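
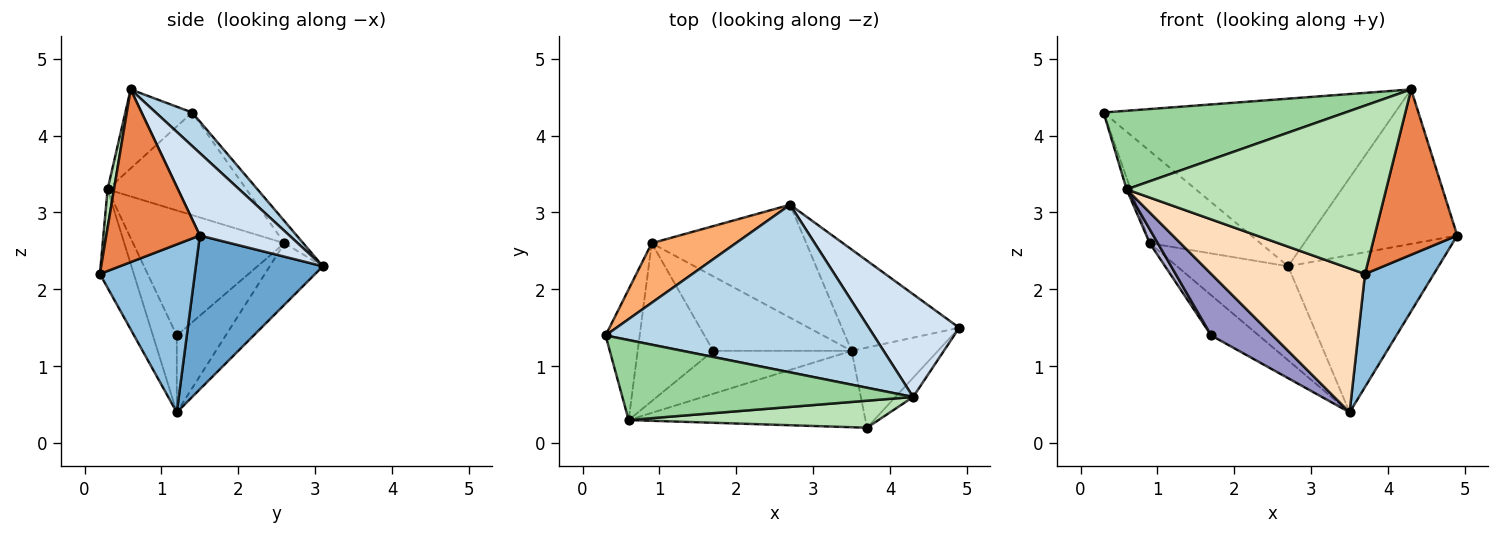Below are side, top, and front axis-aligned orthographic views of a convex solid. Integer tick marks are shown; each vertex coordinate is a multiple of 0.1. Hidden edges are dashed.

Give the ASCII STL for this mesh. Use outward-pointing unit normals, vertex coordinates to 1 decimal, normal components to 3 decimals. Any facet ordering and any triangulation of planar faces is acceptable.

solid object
 facet normal 0.579 0.685 -0.442
  outer loop
   vertex 3.5 1.2 0.4
   vertex 2.7 3.1 2.3
   vertex 4.9 1.5 2.7
  endloop
 endfacet
 facet normal 0.747 -0.542 -0.384
  outer loop
   vertex 3.7 0.2 2.2
   vertex 3.5 1.2 0.4
   vertex 4.9 1.5 2.7
  endloop
 endfacet
 facet normal 0.088 0.704 0.704
  outer loop
   vertex 4.3 0.6 4.6
   vertex 2.7 3.1 2.3
   vertex 0.3 1.4 4.3
  endloop
 endfacet
 facet normal 0.451 0.743 0.494
  outer loop
   vertex 4.3 0.6 4.6
   vertex 4.9 1.5 2.7
   vertex 2.7 3.1 2.3
  endloop
 endfacet
 facet normal 0.747 -0.660 -0.077
  outer loop
   vertex 4.3 0.6 4.6
   vertex 3.7 0.2 2.2
   vertex 4.9 1.5 2.7
  endloop
 endfacet
 facet normal -0.141 0.832 0.537
  outer loop
   vertex 0.9 2.6 2.6
   vertex 0.3 1.4 4.3
   vertex 2.7 3.1 2.3
  endloop
 endfacet
 facet normal -0.292 0.612 -0.735
  outer loop
   vertex 0.9 2.6 2.6
   vertex 2.7 3.1 2.3
   vertex 3.5 1.2 0.4
  endloop
 endfacet
 facet normal -0.191 -0.867 -0.460
  outer loop
   vertex 0.6 0.3 3.3
   vertex 3.5 1.2 0.4
   vertex 3.7 0.2 2.2
  endloop
 endfacet
 facet normal -0.949 0.028 -0.315
  outer loop
   vertex 0.6 0.3 3.3
   vertex 0.3 1.4 4.3
   vertex 0.9 2.6 2.6
  endloop
 endfacet
 facet normal -0.190 -0.688 0.700
  outer loop
   vertex 0.6 0.3 3.3
   vertex 4.3 0.6 4.6
   vertex 0.3 1.4 4.3
  endloop
 endfacet
 facet normal 0.024 -0.987 0.158
  outer loop
   vertex 0.6 0.3 3.3
   vertex 3.7 0.2 2.2
   vertex 4.3 0.6 4.6
  endloop
 endfacet
 facet normal -0.439 0.427 -0.791
  outer loop
   vertex 1.7 1.2 1.4
   vertex 0.9 2.6 2.6
   vertex 3.5 1.2 0.4
  endloop
 endfacet
 facet normal -0.303 -0.781 -0.546
  outer loop
   vertex 1.7 1.2 1.4
   vertex 3.5 1.2 0.4
   vertex 0.6 0.3 3.3
  endloop
 endfacet
 facet normal -0.855 -0.046 -0.517
  outer loop
   vertex 1.7 1.2 1.4
   vertex 0.6 0.3 3.3
   vertex 0.9 2.6 2.6
  endloop
 endfacet
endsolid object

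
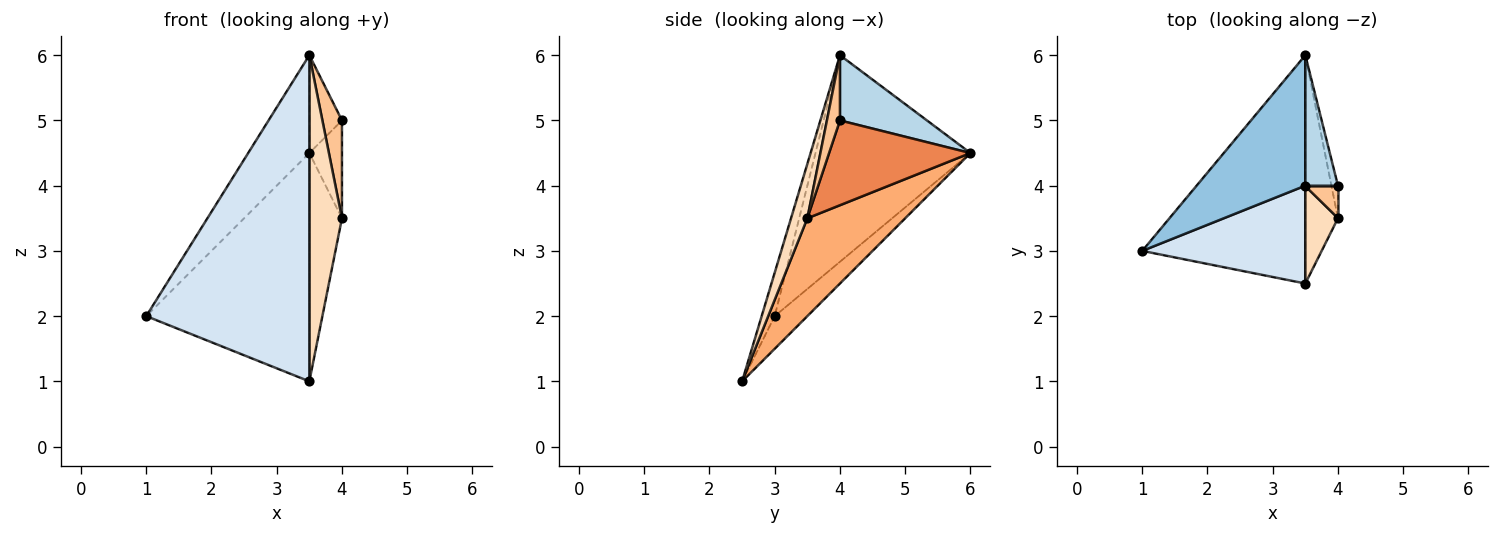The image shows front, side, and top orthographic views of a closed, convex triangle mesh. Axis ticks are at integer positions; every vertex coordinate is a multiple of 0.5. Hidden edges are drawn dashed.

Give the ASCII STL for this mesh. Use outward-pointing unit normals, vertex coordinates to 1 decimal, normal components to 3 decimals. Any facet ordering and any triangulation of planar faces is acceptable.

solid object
 facet normal -0.140 0.700 -0.700
  outer loop
   vertex 3.5 2.5 1.0
   vertex 1.0 3.0 2.0
   vertex 3.5 6.0 4.5
  endloop
 endfacet
 facet normal -0.835 0.330 0.440
  outer loop
   vertex 3.5 4.0 6.0
   vertex 3.5 6.0 4.5
   vertex 1.0 3.0 2.0
  endloop
 endfacet
 facet normal 0.848 0.318 0.424
  outer loop
   vertex 3.5 4.0 6.0
   vertex 4.0 4.0 5.0
   vertex 3.5 6.0 4.5
  endloop
 endfacet
 facet normal -0.076 -0.955 0.287
  outer loop
   vertex 3.5 4.0 6.0
   vertex 1.0 3.0 2.0
   vertex 3.5 2.5 1.0
  endloop
 endfacet
 facet normal 0.972 0.224 -0.075
  outer loop
   vertex 4.0 3.5 3.5
   vertex 3.5 6.0 4.5
   vertex 4.0 4.0 5.0
  endloop
 endfacet
 facet normal 0.905 0.302 -0.302
  outer loop
   vertex 4.0 3.5 3.5
   vertex 3.5 2.5 1.0
   vertex 3.5 6.0 4.5
  endloop
 endfacet
 facet normal 0.535 -0.802 0.267
  outer loop
   vertex 4.0 3.5 3.5
   vertex 4.0 4.0 5.0
   vertex 3.5 4.0 6.0
  endloop
 endfacet
 facet normal 0.432 -0.864 0.259
  outer loop
   vertex 4.0 3.5 3.5
   vertex 3.5 4.0 6.0
   vertex 3.5 2.5 1.0
  endloop
 endfacet
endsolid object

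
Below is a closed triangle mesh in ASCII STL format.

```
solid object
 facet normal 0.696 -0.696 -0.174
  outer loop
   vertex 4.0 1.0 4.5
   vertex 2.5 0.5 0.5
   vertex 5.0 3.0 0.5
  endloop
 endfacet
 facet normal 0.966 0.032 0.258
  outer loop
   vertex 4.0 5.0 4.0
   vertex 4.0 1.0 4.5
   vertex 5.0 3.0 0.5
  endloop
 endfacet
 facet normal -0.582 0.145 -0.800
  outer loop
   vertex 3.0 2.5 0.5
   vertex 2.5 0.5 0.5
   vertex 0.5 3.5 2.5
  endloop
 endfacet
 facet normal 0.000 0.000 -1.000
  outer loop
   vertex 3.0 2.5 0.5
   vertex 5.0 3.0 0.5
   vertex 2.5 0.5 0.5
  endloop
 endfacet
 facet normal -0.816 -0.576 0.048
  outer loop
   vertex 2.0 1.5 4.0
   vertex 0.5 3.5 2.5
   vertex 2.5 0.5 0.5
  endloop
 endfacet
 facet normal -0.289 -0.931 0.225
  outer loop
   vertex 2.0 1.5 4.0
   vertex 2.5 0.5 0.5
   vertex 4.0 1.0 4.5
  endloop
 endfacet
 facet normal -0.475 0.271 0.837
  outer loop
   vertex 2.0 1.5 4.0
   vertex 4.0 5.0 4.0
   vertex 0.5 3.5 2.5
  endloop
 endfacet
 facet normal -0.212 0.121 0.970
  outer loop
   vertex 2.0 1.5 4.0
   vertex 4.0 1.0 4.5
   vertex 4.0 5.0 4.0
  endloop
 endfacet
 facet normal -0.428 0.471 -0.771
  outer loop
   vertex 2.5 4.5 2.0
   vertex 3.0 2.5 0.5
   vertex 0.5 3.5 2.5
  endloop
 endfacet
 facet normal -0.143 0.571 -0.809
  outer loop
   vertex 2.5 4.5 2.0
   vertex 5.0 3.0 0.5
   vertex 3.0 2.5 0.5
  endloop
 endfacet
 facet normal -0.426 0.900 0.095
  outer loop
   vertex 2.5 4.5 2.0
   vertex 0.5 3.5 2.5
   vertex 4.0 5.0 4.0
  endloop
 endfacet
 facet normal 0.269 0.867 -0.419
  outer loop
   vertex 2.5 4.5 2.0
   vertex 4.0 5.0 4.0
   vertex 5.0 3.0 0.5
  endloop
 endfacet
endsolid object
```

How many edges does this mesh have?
18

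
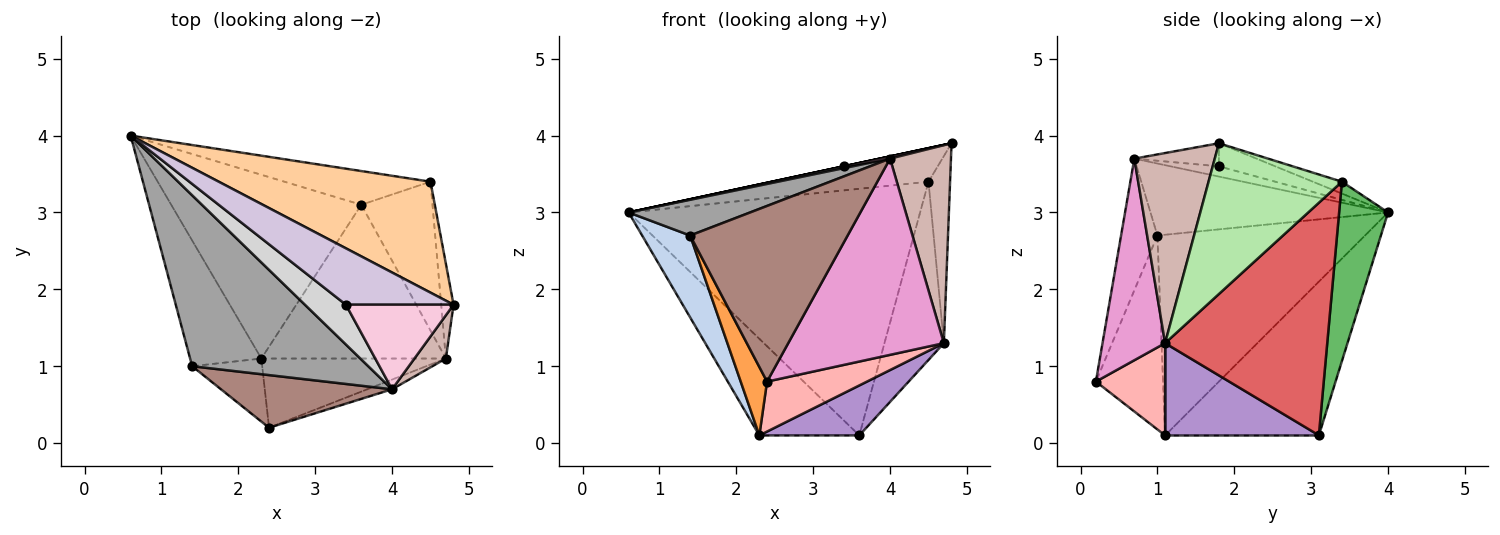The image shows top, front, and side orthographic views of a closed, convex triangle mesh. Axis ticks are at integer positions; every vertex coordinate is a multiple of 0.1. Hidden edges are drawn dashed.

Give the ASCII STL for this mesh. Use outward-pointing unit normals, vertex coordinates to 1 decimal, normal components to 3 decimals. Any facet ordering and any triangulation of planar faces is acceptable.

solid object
 facet normal -0.582 0.378 -0.720
  outer loop
   vertex 3.6 3.1 0.1
   vertex 2.3 1.1 0.1
   vertex 0.6 4.0 3.0
  endloop
 endfacet
 facet normal -0.921 -0.213 -0.327
  outer loop
   vertex 1.4 1.0 2.7
   vertex 0.6 4.0 3.0
   vertex 2.3 1.1 0.1
  endloop
 endfacet
 facet normal -0.882 -0.346 -0.319
  outer loop
   vertex 1.4 1.0 2.7
   vertex 2.3 1.1 0.1
   vertex 2.4 0.2 0.8
  endloop
 endfacet
 facet normal -0.054 0.289 0.956
  outer loop
   vertex 4.5 3.4 3.4
   vertex 0.6 4.0 3.0
   vertex 4.8 1.8 3.9
  endloop
 endfacet
 facet normal 0.164 0.977 -0.134
  outer loop
   vertex 4.5 3.4 3.4
   vertex 3.6 3.1 0.1
   vertex 0.6 4.0 3.0
  endloop
 endfacet
 facet normal 0.984 0.159 -0.081
  outer loop
   vertex 4.7 1.1 1.3
   vertex 4.5 3.4 3.4
   vertex 4.8 1.8 3.9
  endloop
 endfacet
 facet normal 0.902 0.331 -0.276
  outer loop
   vertex 4.7 1.1 1.3
   vertex 3.6 3.1 0.1
   vertex 4.5 3.4 3.4
  endloop
 endfacet
 facet normal 0.376 -0.543 -0.751
  outer loop
   vertex 4.7 1.1 1.3
   vertex 2.4 0.2 0.8
   vertex 2.3 1.1 0.1
  endloop
 endfacet
 facet normal 0.429 -0.279 -0.859
  outer loop
   vertex 4.7 1.1 1.3
   vertex 2.3 1.1 0.1
   vertex 3.6 3.1 0.1
  endloop
 endfacet
 facet normal -0.210 0.000 0.978
  outer loop
   vertex 3.4 1.8 3.6
   vertex 4.8 1.8 3.9
   vertex 0.6 4.0 3.0
  endloop
 endfacet
 facet normal -0.216 -0.935 0.280
  outer loop
   vertex 4.0 0.7 3.7
   vertex 1.4 1.0 2.7
   vertex 2.4 0.2 0.8
  endloop
 endfacet
 facet normal 0.790 -0.599 0.131
  outer loop
   vertex 4.0 0.7 3.7
   vertex 4.7 1.1 1.3
   vertex 4.8 1.8 3.9
  endloop
 endfacet
 facet normal 0.373 -0.927 -0.046
  outer loop
   vertex 4.0 0.7 3.7
   vertex 2.4 0.2 0.8
   vertex 4.7 1.1 1.3
  endloop
 endfacet
 facet normal -0.209 -0.025 0.977
  outer loop
   vertex 4.0 0.7 3.7
   vertex 4.8 1.8 3.9
   vertex 3.4 1.8 3.6
  endloop
 endfacet
 facet normal -0.371 -0.190 0.909
  outer loop
   vertex 4.0 0.7 3.7
   vertex 0.6 4.0 3.0
   vertex 1.4 1.0 2.7
  endloop
 endfacet
 facet normal -0.242 -0.044 0.969
  outer loop
   vertex 4.0 0.7 3.7
   vertex 3.4 1.8 3.6
   vertex 0.6 4.0 3.0
  endloop
 endfacet
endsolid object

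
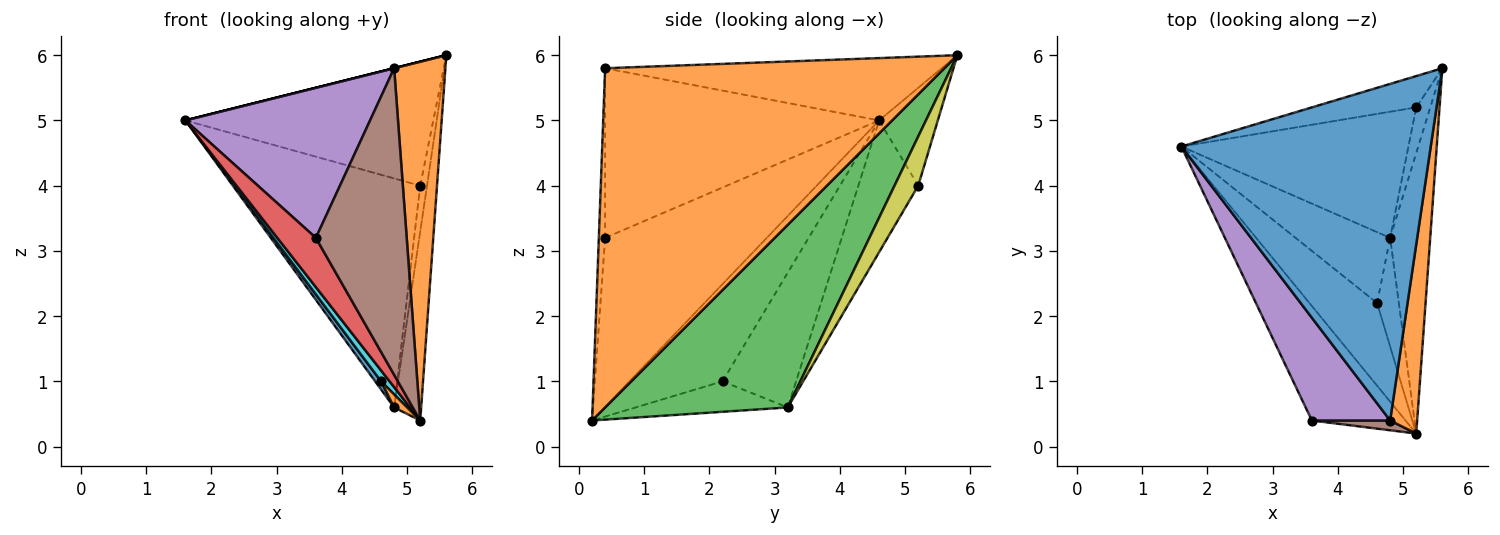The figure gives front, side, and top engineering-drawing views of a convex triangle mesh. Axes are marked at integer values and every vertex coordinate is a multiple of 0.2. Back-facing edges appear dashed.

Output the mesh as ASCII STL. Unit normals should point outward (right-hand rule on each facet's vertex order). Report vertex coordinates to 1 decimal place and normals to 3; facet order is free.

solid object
 facet normal -0.243 0.000 0.970
  outer loop
   vertex 4.8 0.4 5.8
   vertex 5.6 5.8 6.0
   vertex 1.6 4.6 5.0
  endloop
 endfacet
 facet normal 0.986 -0.149 0.079
  outer loop
   vertex 4.8 0.4 5.8
   vertex 5.2 0.2 0.4
   vertex 5.6 5.8 6.0
  endloop
 endfacet
 facet normal 0.967 0.143 -0.212
  outer loop
   vertex 4.8 3.2 0.6
   vertex 5.6 5.8 6.0
   vertex 5.2 0.2 0.4
  endloop
 endfacet
 facet normal -0.856 -0.204 -0.475
  outer loop
   vertex 3.6 0.4 3.2
   vertex 1.6 4.6 5.0
   vertex 5.2 0.2 0.4
  endloop
 endfacet
 facet normal -0.774 -0.522 0.357
  outer loop
   vertex 3.6 0.4 3.2
   vertex 4.8 0.4 5.8
   vertex 1.6 4.6 5.0
  endloop
 endfacet
 facet normal -0.069 -0.997 0.032
  outer loop
   vertex 3.6 0.4 3.2
   vertex 5.2 0.2 0.4
   vertex 4.8 0.4 5.8
  endloop
 endfacet
 facet normal -0.224 0.945 -0.239
  outer loop
   vertex 5.2 5.2 4.0
   vertex 1.6 4.6 5.0
   vertex 5.6 5.8 6.0
  endloop
 endfacet
 facet normal -0.270 0.844 -0.464
  outer loop
   vertex 5.2 5.2 4.0
   vertex 4.8 3.2 0.6
   vertex 1.6 4.6 5.0
  endloop
 endfacet
 facet normal 0.927 0.265 -0.265
  outer loop
   vertex 5.2 5.2 4.0
   vertex 5.6 5.8 6.0
   vertex 4.8 3.2 0.6
  endloop
 endfacet
 facet normal -0.819 -0.075 -0.569
  outer loop
   vertex 4.6 2.2 1.0
   vertex 5.2 0.2 0.4
   vertex 1.6 4.6 5.0
  endloop
 endfacet
 facet normal -0.817 -0.066 -0.573
  outer loop
   vertex 4.6 2.2 1.0
   vertex 1.6 4.6 5.0
   vertex 4.8 3.2 0.6
  endloop
 endfacet
 facet normal -0.812 -0.070 -0.580
  outer loop
   vertex 4.6 2.2 1.0
   vertex 4.8 3.2 0.6
   vertex 5.2 0.2 0.4
  endloop
 endfacet
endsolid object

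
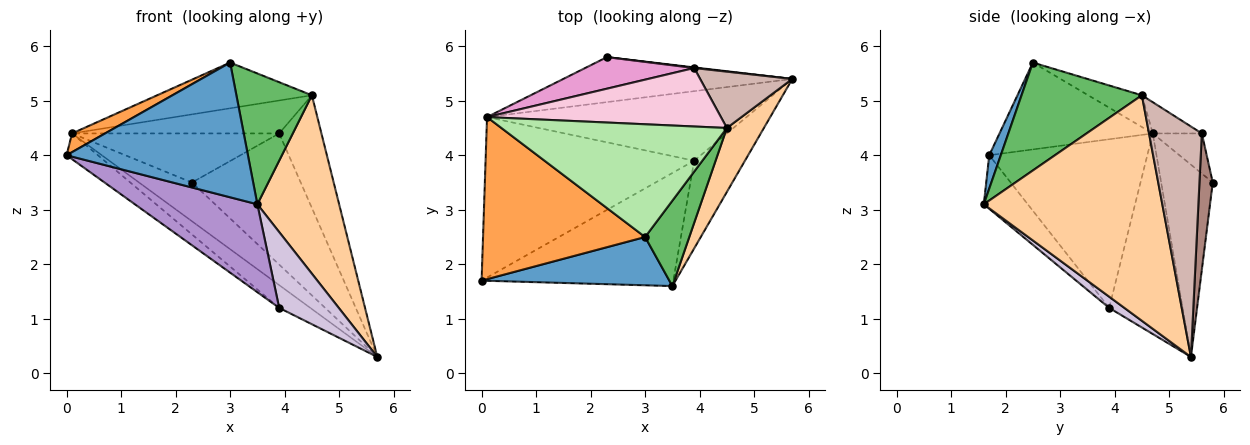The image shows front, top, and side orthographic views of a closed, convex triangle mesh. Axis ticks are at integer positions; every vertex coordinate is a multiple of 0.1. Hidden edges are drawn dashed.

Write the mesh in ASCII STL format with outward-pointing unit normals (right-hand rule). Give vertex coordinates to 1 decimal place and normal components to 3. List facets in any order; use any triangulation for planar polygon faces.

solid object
 facet normal 0.060 -0.940 0.337
  outer loop
   vertex 3.5 1.6 3.1
   vertex 3.0 2.5 5.7
   vertex 0.0 1.7 4.0
  endloop
 endfacet
 facet normal -0.537 0.551 -0.639
  outer loop
   vertex 0.1 4.7 4.4
   vertex 2.3 5.8 3.5
   vertex 5.7 5.4 0.3
  endloop
 endfacet
 facet normal -0.470 -0.101 0.877
  outer loop
   vertex 0.1 4.7 4.4
   vertex 0.0 1.7 4.0
   vertex 3.0 2.5 5.7
  endloop
 endfacet
 facet normal 0.899 -0.412 0.148
  outer loop
   vertex 4.5 4.5 5.1
   vertex 3.5 1.6 3.1
   vertex 5.7 5.4 0.3
  endloop
 endfacet
 facet normal 0.800 -0.502 0.328
  outer loop
   vertex 4.5 4.5 5.1
   vertex 3.0 2.5 5.7
   vertex 3.5 1.6 3.1
  endloop
 endfacet
 facet normal -0.129 0.373 0.919
  outer loop
   vertex 4.5 4.5 5.1
   vertex 0.1 4.7 4.4
   vertex 3.0 2.5 5.7
  endloop
 endfacet
 facet normal -0.624 0.124 -0.772
  outer loop
   vertex 3.9 3.9 1.2
   vertex 0.0 1.7 4.0
   vertex 0.1 4.7 4.4
  endloop
 endfacet
 facet normal -0.592 0.251 -0.766
  outer loop
   vertex 3.9 3.9 1.2
   vertex 0.1 4.7 4.4
   vertex 5.7 5.4 0.3
  endloop
 endfacet
 facet normal -0.215 -0.599 -0.771
  outer loop
   vertex 3.9 3.9 1.2
   vertex 3.5 1.6 3.1
   vertex 0.0 1.7 4.0
  endloop
 endfacet
 facet normal 0.164 -0.645 -0.746
  outer loop
   vertex 3.9 3.9 1.2
   vertex 5.7 5.4 0.3
   vertex 3.5 1.6 3.1
  endloop
 endfacet
 facet normal 0.121 0.993 0.005
  outer loop
   vertex 3.9 5.6 4.4
   vertex 5.7 5.4 0.3
   vertex 2.3 5.8 3.5
  endloop
 endfacet
 facet normal 0.745 0.596 0.298
  outer loop
   vertex 3.9 5.6 4.4
   vertex 4.5 4.5 5.1
   vertex 5.7 5.4 0.3
  endloop
 endfacet
 facet normal -0.195 0.825 0.531
  outer loop
   vertex 3.9 5.6 4.4
   vertex 2.3 5.8 3.5
   vertex 0.1 4.7 4.4
  endloop
 endfacet
 facet normal -0.116 0.488 0.865
  outer loop
   vertex 3.9 5.6 4.4
   vertex 0.1 4.7 4.4
   vertex 4.5 4.5 5.1
  endloop
 endfacet
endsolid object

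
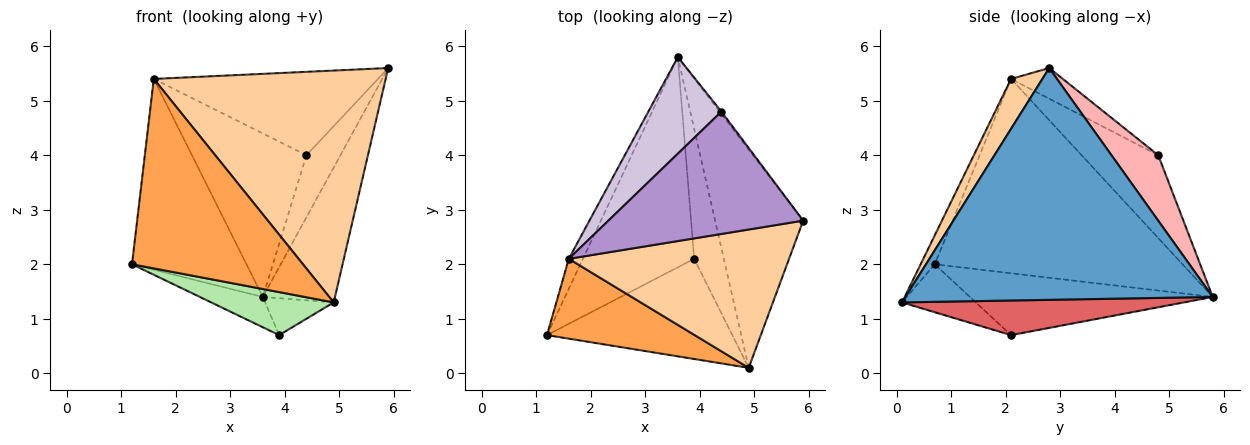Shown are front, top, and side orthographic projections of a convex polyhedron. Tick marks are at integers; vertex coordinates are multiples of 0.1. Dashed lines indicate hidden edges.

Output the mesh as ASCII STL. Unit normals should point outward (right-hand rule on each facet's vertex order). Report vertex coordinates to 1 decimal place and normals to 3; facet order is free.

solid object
 facet normal 0.913 0.214 -0.347
  outer loop
   vertex 4.9 0.1 1.3
   vertex 3.6 5.8 1.4
   vertex 5.9 2.8 5.6
  endloop
 endfacet
 facet normal -0.906 0.419 -0.066
  outer loop
   vertex 1.6 2.1 5.4
   vertex 3.6 5.8 1.4
   vertex 1.2 0.7 2.0
  endloop
 endfacet
 facet normal -0.076 -0.919 0.387
  outer loop
   vertex 1.6 2.1 5.4
   vertex 1.2 0.7 2.0
   vertex 4.9 0.1 1.3
  endloop
 endfacet
 facet normal 0.115 -0.853 0.509
  outer loop
   vertex 1.6 2.1 5.4
   vertex 4.9 0.1 1.3
   vertex 5.9 2.8 5.6
  endloop
 endfacet
 facet normal -0.482 0.125 -0.867
  outer loop
   vertex 3.9 2.1 0.7
   vertex 1.2 0.7 2.0
   vertex 3.6 5.8 1.4
  endloop
 endfacet
 facet normal -0.231 -0.384 -0.894
  outer loop
   vertex 3.9 2.1 0.7
   vertex 4.9 0.1 1.3
   vertex 1.2 0.7 2.0
  endloop
 endfacet
 facet normal 0.747 0.182 -0.640
  outer loop
   vertex 3.9 2.1 0.7
   vertex 3.6 5.8 1.4
   vertex 4.9 0.1 1.3
  endloop
 endfacet
 facet normal 0.808 0.588 -0.022
  outer loop
   vertex 4.4 4.8 4.0
   vertex 5.9 2.8 5.6
   vertex 3.6 5.8 1.4
  endloop
 endfacet
 facet normal -0.129 0.559 0.819
  outer loop
   vertex 4.4 4.8 4.0
   vertex 1.6 2.1 5.4
   vertex 5.9 2.8 5.6
  endloop
 endfacet
 facet normal -0.499 0.746 0.441
  outer loop
   vertex 4.4 4.8 4.0
   vertex 3.6 5.8 1.4
   vertex 1.6 2.1 5.4
  endloop
 endfacet
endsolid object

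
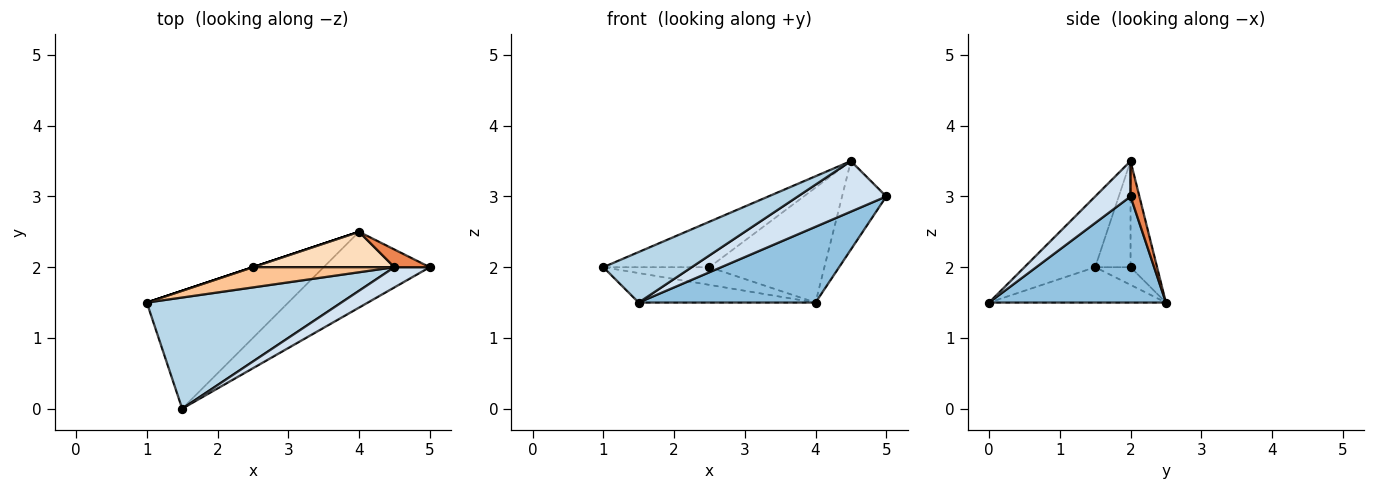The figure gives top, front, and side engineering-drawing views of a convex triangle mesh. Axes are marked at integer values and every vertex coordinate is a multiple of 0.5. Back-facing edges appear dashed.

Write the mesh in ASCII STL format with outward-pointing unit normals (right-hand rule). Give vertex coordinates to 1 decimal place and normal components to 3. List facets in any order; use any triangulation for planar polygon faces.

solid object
 facet normal -0.236 0.236 -0.943
  outer loop
   vertex 4.0 2.5 1.5
   vertex 1.5 0.0 1.5
   vertex 1.0 1.5 2.0
  endloop
 endfacet
 facet normal 0.577 -0.577 -0.577
  outer loop
   vertex 4.0 2.5 1.5
   vertex 5.0 2.0 3.0
   vertex 1.5 0.0 1.5
  endloop
 endfacet
 facet normal -0.314 -0.393 0.864
  outer loop
   vertex 4.5 2.0 3.5
   vertex 1.0 1.5 2.0
   vertex 1.5 0.0 1.5
  endloop
 endfacet
 facet normal 0.348 -0.870 0.348
  outer loop
   vertex 4.5 2.0 3.5
   vertex 1.5 0.0 1.5
   vertex 5.0 2.0 3.0
  endloop
 endfacet
 facet normal 0.192 0.962 0.192
  outer loop
   vertex 4.5 2.0 3.5
   vertex 5.0 2.0 3.0
   vertex 4.0 2.5 1.5
  endloop
 endfacet
 facet normal -0.316 0.949 0.000
  outer loop
   vertex 2.5 2.0 2.0
   vertex 4.0 2.5 1.5
   vertex 1.0 1.5 2.0
  endloop
 endfacet
 facet normal -0.291 0.874 0.389
  outer loop
   vertex 2.5 2.0 2.0
   vertex 1.0 1.5 2.0
   vertex 4.5 2.0 3.5
  endloop
 endfacet
 facet normal -0.215 0.933 0.287
  outer loop
   vertex 2.5 2.0 2.0
   vertex 4.5 2.0 3.5
   vertex 4.0 2.5 1.5
  endloop
 endfacet
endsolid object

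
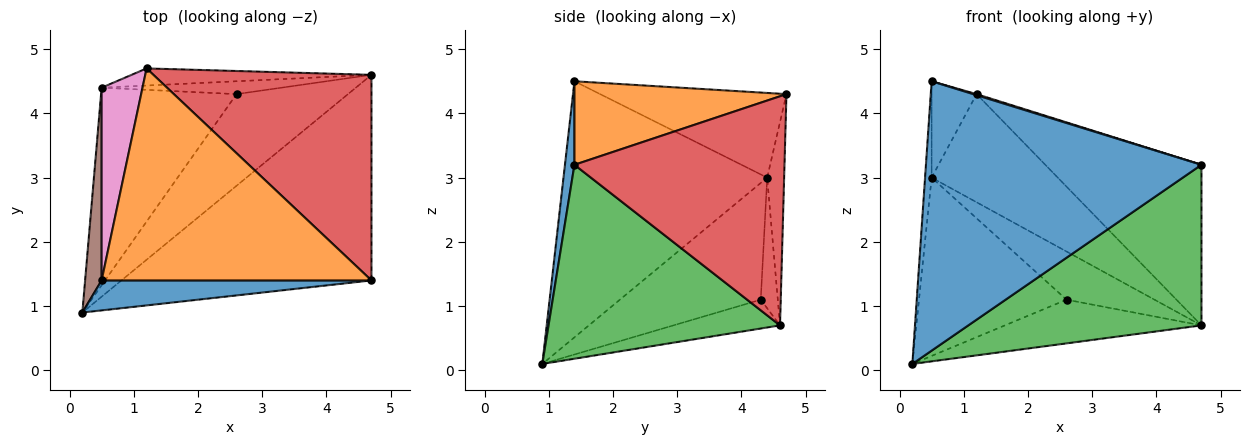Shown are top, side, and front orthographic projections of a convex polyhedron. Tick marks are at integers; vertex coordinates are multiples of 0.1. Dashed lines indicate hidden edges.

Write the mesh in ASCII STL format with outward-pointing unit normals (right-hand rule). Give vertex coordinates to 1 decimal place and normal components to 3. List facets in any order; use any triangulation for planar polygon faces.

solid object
 facet normal 0.034 -0.993 0.111
  outer loop
   vertex 0.5 1.4 4.5
   vertex 0.2 0.9 0.1
   vertex 4.7 1.4 3.2
  endloop
 endfacet
 facet normal 0.296 -0.005 0.955
  outer loop
   vertex 0.5 1.4 4.5
   vertex 4.7 1.4 3.2
   vertex 1.2 4.7 4.3
  endloop
 endfacet
 facet normal 0.522 -0.525 -0.672
  outer loop
   vertex 4.7 4.6 0.7
   vertex 4.7 1.4 3.2
   vertex 0.2 0.9 0.1
  endloop
 endfacet
 facet normal 0.638 0.474 0.607
  outer loop
   vertex 4.7 4.6 0.7
   vertex 1.2 4.7 4.3
   vertex 4.7 1.4 3.2
  endloop
 endfacet
 facet normal -0.132 0.979 -0.155
  outer loop
   vertex 0.5 4.4 3.0
   vertex 1.2 4.7 4.3
   vertex 4.7 4.6 0.7
  endloop
 endfacet
 facet normal -0.997 0.032 0.064
  outer loop
   vertex 0.5 4.4 3.0
   vertex 0.2 0.9 0.1
   vertex 0.5 1.4 4.5
  endloop
 endfacet
 facet normal -0.880 0.212 0.425
  outer loop
   vertex 0.5 4.4 3.0
   vertex 0.5 1.4 4.5
   vertex 1.2 4.7 4.3
  endloop
 endfacet
 facet normal -0.227 0.419 -0.879
  outer loop
   vertex 2.6 4.3 1.1
   vertex 4.7 4.6 0.7
   vertex 0.2 0.9 0.1
  endloop
 endfacet
 facet normal -0.539 0.564 -0.625
  outer loop
   vertex 2.6 4.3 1.1
   vertex 0.2 0.9 0.1
   vertex 0.5 4.4 3.0
  endloop
 endfacet
 facet normal -0.184 0.950 -0.253
  outer loop
   vertex 2.6 4.3 1.1
   vertex 0.5 4.4 3.0
   vertex 4.7 4.6 0.7
  endloop
 endfacet
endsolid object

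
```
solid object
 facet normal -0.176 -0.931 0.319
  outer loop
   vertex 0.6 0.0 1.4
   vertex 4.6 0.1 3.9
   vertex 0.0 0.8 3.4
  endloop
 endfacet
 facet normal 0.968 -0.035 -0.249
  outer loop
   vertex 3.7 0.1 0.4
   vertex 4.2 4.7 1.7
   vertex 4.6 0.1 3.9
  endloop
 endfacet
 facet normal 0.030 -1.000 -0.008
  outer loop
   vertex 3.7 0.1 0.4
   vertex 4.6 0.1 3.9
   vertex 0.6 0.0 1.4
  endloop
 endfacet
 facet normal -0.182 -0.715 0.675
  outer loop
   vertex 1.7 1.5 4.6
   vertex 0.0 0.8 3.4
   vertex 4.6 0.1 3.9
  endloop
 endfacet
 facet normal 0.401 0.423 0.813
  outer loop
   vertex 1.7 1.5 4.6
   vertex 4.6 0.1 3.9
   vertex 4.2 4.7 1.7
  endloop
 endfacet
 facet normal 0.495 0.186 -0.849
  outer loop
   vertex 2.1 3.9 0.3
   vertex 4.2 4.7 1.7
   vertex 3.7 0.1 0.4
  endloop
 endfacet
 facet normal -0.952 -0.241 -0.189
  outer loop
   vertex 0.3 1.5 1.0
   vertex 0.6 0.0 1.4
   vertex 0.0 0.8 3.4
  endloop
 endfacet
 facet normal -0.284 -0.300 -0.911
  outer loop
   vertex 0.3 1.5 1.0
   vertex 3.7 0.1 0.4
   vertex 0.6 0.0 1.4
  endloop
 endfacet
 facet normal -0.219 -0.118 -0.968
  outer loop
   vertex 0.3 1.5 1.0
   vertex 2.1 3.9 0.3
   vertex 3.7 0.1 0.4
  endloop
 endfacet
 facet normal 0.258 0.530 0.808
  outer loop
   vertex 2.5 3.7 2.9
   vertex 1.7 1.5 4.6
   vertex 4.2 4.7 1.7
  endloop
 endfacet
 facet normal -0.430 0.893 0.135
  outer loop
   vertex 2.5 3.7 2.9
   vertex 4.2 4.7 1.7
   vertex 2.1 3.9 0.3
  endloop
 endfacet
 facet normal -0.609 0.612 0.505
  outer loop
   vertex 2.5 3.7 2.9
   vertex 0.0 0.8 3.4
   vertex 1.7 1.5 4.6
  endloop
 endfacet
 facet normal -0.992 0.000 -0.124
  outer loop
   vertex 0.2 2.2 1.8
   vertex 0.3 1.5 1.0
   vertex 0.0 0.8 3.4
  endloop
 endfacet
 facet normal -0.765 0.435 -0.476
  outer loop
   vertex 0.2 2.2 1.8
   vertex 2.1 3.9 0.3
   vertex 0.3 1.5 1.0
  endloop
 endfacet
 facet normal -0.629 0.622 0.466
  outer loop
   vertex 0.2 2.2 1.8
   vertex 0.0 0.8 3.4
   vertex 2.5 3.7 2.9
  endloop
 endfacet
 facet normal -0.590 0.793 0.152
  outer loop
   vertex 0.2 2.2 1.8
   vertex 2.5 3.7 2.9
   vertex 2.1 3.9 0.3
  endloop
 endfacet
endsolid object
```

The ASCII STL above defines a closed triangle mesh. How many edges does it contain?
24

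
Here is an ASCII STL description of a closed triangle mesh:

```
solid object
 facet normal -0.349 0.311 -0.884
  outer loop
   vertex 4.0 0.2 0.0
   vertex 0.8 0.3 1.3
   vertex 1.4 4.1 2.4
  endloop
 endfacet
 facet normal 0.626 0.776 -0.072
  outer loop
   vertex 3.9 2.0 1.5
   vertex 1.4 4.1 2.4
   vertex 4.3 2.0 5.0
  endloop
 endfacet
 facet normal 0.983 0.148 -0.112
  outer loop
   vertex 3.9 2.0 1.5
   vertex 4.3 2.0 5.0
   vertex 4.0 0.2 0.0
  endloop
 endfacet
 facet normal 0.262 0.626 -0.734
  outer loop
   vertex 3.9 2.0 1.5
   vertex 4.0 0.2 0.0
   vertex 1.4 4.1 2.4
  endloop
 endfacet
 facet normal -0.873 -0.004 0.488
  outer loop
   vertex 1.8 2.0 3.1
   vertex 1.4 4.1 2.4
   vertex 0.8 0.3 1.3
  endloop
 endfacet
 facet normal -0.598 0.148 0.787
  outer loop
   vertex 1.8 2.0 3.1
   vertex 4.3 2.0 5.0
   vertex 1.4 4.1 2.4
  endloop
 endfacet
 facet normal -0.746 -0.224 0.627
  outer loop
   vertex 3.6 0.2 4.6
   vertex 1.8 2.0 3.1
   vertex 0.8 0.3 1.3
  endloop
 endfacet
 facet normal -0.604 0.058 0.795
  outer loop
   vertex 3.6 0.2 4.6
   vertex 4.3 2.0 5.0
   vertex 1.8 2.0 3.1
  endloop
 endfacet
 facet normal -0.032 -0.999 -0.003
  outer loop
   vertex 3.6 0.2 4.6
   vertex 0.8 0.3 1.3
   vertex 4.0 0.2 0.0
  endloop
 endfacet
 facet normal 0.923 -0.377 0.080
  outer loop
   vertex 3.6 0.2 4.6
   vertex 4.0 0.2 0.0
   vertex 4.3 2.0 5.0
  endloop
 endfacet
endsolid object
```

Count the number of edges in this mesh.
15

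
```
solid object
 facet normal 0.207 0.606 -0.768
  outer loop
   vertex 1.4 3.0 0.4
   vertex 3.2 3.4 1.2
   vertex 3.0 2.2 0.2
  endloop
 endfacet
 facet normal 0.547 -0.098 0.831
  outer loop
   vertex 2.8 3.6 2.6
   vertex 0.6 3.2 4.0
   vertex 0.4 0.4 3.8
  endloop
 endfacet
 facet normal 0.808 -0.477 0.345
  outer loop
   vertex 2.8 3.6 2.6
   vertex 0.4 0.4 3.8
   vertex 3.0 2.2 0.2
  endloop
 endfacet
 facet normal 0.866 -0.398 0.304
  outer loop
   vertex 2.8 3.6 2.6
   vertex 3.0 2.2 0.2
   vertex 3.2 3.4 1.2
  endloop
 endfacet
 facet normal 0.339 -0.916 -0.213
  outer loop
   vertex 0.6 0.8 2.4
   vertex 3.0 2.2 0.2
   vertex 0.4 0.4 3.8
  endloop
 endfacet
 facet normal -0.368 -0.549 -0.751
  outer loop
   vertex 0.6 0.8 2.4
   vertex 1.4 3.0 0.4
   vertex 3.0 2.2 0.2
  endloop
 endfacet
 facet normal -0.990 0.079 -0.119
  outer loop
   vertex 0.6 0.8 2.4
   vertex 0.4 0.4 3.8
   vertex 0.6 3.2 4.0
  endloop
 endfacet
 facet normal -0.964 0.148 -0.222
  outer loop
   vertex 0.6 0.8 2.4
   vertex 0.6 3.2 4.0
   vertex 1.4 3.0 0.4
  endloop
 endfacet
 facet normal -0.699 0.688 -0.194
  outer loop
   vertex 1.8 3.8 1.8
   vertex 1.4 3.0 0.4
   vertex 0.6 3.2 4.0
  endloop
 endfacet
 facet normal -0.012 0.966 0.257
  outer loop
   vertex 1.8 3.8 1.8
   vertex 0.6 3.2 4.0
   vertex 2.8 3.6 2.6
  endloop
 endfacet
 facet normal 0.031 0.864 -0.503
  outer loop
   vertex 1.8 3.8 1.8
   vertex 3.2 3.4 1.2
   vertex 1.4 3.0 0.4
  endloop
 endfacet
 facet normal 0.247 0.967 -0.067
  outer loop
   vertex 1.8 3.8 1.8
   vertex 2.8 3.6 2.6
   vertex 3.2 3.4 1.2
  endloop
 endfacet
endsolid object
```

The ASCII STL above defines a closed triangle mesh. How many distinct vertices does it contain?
8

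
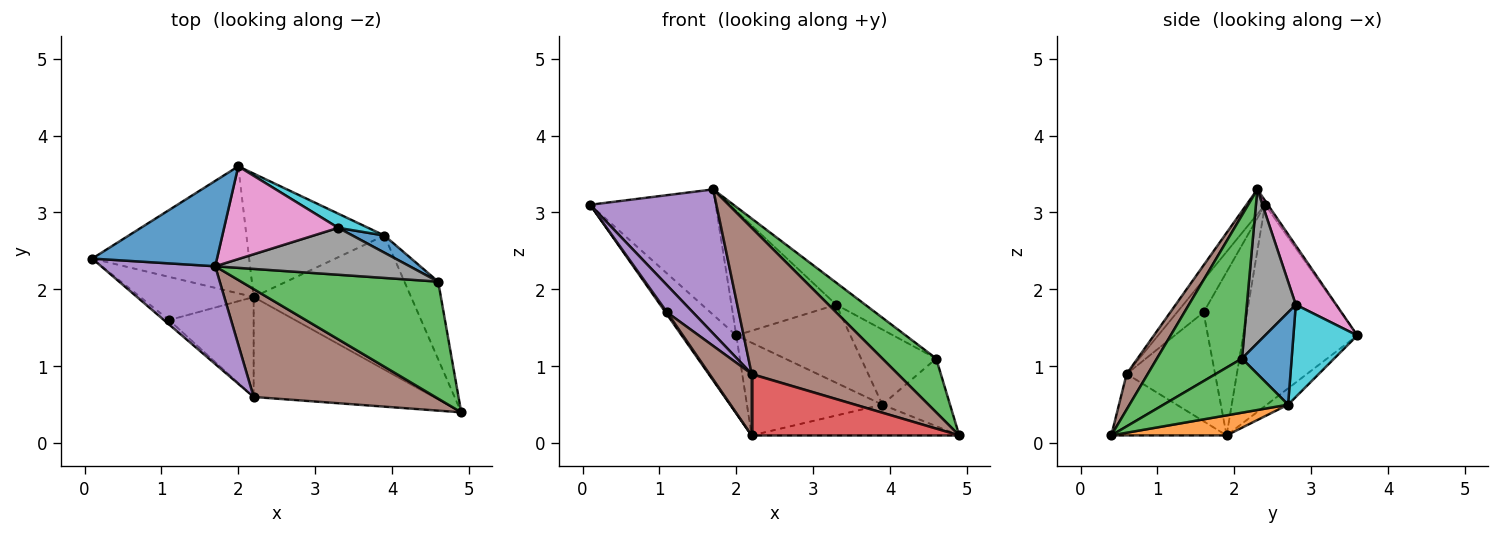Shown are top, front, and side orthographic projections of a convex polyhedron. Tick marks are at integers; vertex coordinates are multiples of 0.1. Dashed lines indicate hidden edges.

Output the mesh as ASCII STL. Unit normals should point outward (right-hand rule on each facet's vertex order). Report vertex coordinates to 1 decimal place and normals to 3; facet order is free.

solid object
 facet normal -0.019 0.827 0.563
  outer loop
   vertex 1.7 2.3 3.3
   vertex 2.0 3.6 1.4
   vertex 0.1 2.4 3.1
  endloop
 endfacet
 facet normal -0.738 0.353 -0.575
  outer loop
   vertex 2.2 1.9 0.1
   vertex 0.1 2.4 3.1
   vertex 2.0 3.6 1.4
  endloop
 endfacet
 facet normal 0.551 -0.349 0.758
  outer loop
   vertex 4.6 2.1 1.1
   vertex 1.7 2.3 3.3
   vertex 4.9 0.4 0.1
  endloop
 endfacet
 facet normal -0.280 -0.503 -0.818
  outer loop
   vertex 2.2 0.6 0.9
   vertex 2.2 1.9 0.1
   vertex 4.9 0.4 0.1
  endloop
 endfacet
 facet normal -0.121 -0.822 0.557
  outer loop
   vertex 2.2 0.6 0.9
   vertex 1.7 2.3 3.3
   vertex 0.1 2.4 3.1
  endloop
 endfacet
 facet normal 0.116 -0.799 0.590
  outer loop
   vertex 2.2 0.6 0.9
   vertex 4.9 0.4 0.1
   vertex 1.7 2.3 3.3
  endloop
 endfacet
 facet normal 0.296 0.766 0.571
  outer loop
   vertex 3.3 2.8 1.8
   vertex 2.0 3.6 1.4
   vertex 1.7 2.3 3.3
  endloop
 endfacet
 facet normal 0.582 0.345 0.736
  outer loop
   vertex 3.3 2.8 1.8
   vertex 1.7 2.3 3.3
   vertex 4.6 2.1 1.1
  endloop
 endfacet
 facet normal -0.094 0.598 -0.796
  outer loop
   vertex 3.9 2.7 0.5
   vertex 2.2 1.9 0.1
   vertex 2.0 3.6 1.4
  endloop
 endfacet
 facet normal 0.482 0.862 0.156
  outer loop
   vertex 3.9 2.7 0.5
   vertex 2.0 3.6 1.4
   vertex 3.3 2.8 1.8
  endloop
 endfacet
 facet normal 0.542 0.819 0.187
  outer loop
   vertex 3.9 2.7 0.5
   vertex 3.3 2.8 1.8
   vertex 4.6 2.1 1.1
  endloop
 endfacet
 facet normal 0.123 0.222 -0.967
  outer loop
   vertex 3.9 2.7 0.5
   vertex 4.9 0.4 0.1
   vertex 2.2 1.9 0.1
  endloop
 endfacet
 facet normal 0.771 0.419 -0.480
  outer loop
   vertex 3.9 2.7 0.5
   vertex 4.6 2.1 1.1
   vertex 4.9 0.4 0.1
  endloop
 endfacet
 facet normal -0.821 -0.029 -0.570
  outer loop
   vertex 1.1 1.6 1.7
   vertex 0.1 2.4 3.1
   vertex 2.2 1.9 0.1
  endloop
 endfacet
 facet normal -0.712 -0.693 -0.112
  outer loop
   vertex 1.1 1.6 1.7
   vertex 2.2 0.6 0.9
   vertex 0.1 2.4 3.1
  endloop
 endfacet
 facet normal -0.739 -0.353 -0.574
  outer loop
   vertex 1.1 1.6 1.7
   vertex 2.2 1.9 0.1
   vertex 2.2 0.6 0.9
  endloop
 endfacet
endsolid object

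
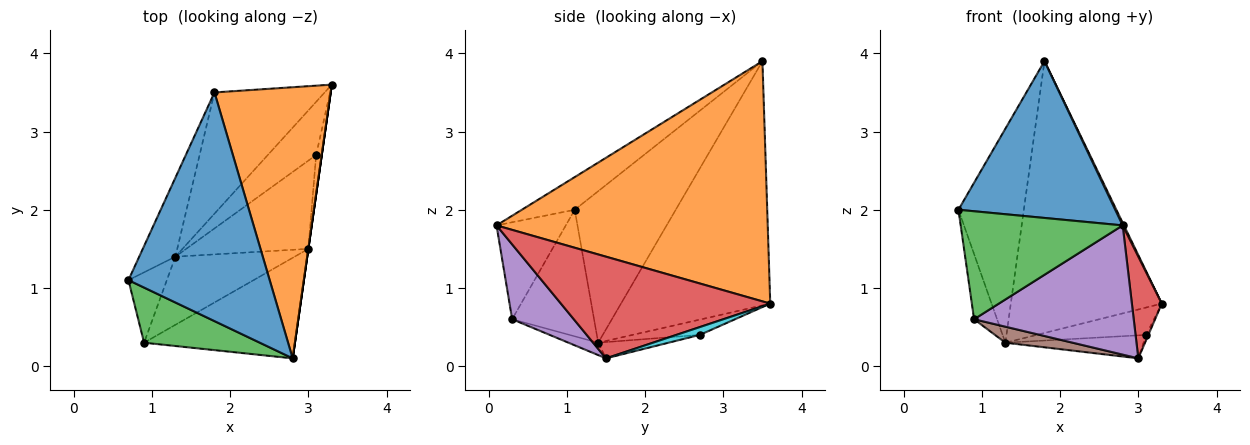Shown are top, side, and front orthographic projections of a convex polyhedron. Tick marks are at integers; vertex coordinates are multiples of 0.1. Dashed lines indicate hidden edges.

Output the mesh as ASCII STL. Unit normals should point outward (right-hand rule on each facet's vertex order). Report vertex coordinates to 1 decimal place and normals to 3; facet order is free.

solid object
 facet normal -0.187 -0.555 0.810
  outer loop
   vertex 1.8 3.5 3.9
   vertex 0.7 1.1 2.0
   vertex 2.8 0.1 1.8
  endloop
 endfacet
 facet normal 0.900 -0.004 0.435
  outer loop
   vertex 1.8 3.5 3.9
   vertex 2.8 0.1 1.8
   vertex 3.3 3.6 0.8
  endloop
 endfacet
 facet normal -0.356 -0.832 0.425
  outer loop
   vertex 0.9 0.3 0.6
   vertex 2.8 0.1 1.8
   vertex 0.7 1.1 2.0
  endloop
 endfacet
 facet normal 0.990 -0.141 0.000
  outer loop
   vertex 3.0 1.5 0.1
   vertex 3.3 3.6 0.8
   vertex 2.8 0.1 1.8
  endloop
 endfacet
 facet normal 0.292 -0.755 -0.587
  outer loop
   vertex 3.0 1.5 0.1
   vertex 2.8 0.1 1.8
   vertex 0.9 0.3 0.6
  endloop
 endfacet
 facet normal -0.101 -0.228 -0.969
  outer loop
   vertex 1.3 1.4 0.3
   vertex 3.0 1.5 0.1
   vertex 0.9 0.3 0.6
  endloop
 endfacet
 facet normal -0.924 0.260 -0.280
  outer loop
   vertex 1.3 1.4 0.3
   vertex 0.9 0.3 0.6
   vertex 0.7 1.1 2.0
  endloop
 endfacet
 facet normal -0.823 0.533 -0.196
  outer loop
   vertex 1.3 1.4 0.3
   vertex 0.7 1.1 2.0
   vertex 1.8 3.5 3.9
  endloop
 endfacet
 facet normal -0.670 0.678 -0.302
  outer loop
   vertex 1.3 1.4 0.3
   vertex 1.8 3.5 3.9
   vertex 3.3 3.6 0.8
  endloop
 endfacet
 facet normal 0.811 0.077 -0.580
  outer loop
   vertex 3.1 2.7 0.4
   vertex 3.3 3.6 0.8
   vertex 3.0 1.5 0.1
  endloop
 endfacet
 facet normal -0.271 0.441 -0.856
  outer loop
   vertex 3.1 2.7 0.4
   vertex 1.3 1.4 0.3
   vertex 3.3 3.6 0.8
  endloop
 endfacet
 facet normal -0.128 0.251 -0.960
  outer loop
   vertex 3.1 2.7 0.4
   vertex 3.0 1.5 0.1
   vertex 1.3 1.4 0.3
  endloop
 endfacet
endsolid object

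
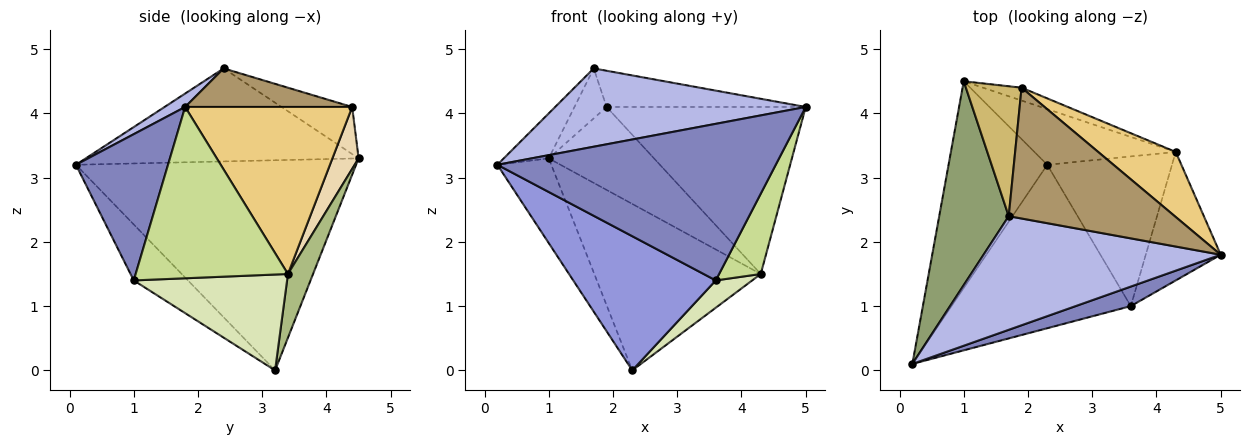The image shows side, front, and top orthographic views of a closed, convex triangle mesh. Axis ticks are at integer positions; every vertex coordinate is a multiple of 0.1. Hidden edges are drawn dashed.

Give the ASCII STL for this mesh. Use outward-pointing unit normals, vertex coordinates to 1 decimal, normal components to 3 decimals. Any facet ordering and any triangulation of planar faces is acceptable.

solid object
 facet normal -0.892 0.172 -0.419
  outer loop
   vertex 2.3 3.2 0.0
   vertex 0.2 0.1 3.2
   vertex 1.0 4.5 3.3
  endloop
 endfacet
 facet normal 0.312 -0.943 0.118
  outer loop
   vertex 3.6 1.0 1.4
   vertex 5.0 1.8 4.1
   vertex 0.2 0.1 3.2
  endloop
 endfacet
 facet normal -0.235 -0.617 -0.751
  outer loop
   vertex 3.6 1.0 1.4
   vertex 0.2 0.1 3.2
   vertex 2.3 3.2 0.0
  endloop
 endfacet
 facet normal 0.047 -0.567 0.823
  outer loop
   vertex 1.7 2.4 4.7
   vertex 0.2 0.1 3.2
   vertex 5.0 1.8 4.1
  endloop
 endfacet
 facet normal -0.794 0.131 0.593
  outer loop
   vertex 1.7 2.4 4.7
   vertex 1.0 4.5 3.3
   vertex 0.2 0.1 3.2
  endloop
 endfacet
 facet normal 0.142 0.939 -0.314
  outer loop
   vertex 4.3 3.4 1.5
   vertex 2.3 3.2 0.0
   vertex 1.0 4.5 3.3
  endloop
 endfacet
 facet normal 0.889 -0.243 -0.389
  outer loop
   vertex 4.3 3.4 1.5
   vertex 5.0 1.8 4.1
   vertex 3.6 1.0 1.4
  endloop
 endfacet
 facet normal 0.603 -0.143 -0.785
  outer loop
   vertex 4.3 3.4 1.5
   vertex 3.6 1.0 1.4
   vertex 2.3 3.2 0.0
  endloop
 endfacet
 facet normal 0.218 0.260 0.941
  outer loop
   vertex 1.9 4.4 4.1
   vertex 1.7 2.4 4.7
   vertex 5.0 1.8 4.1
  endloop
 endfacet
 facet normal -0.620 0.282 0.732
  outer loop
   vertex 1.9 4.4 4.1
   vertex 1.0 4.5 3.3
   vertex 1.7 2.4 4.7
  endloop
 endfacet
 facet normal 0.616 0.734 0.286
  outer loop
   vertex 1.9 4.4 4.1
   vertex 5.0 1.8 4.1
   vertex 4.3 3.4 1.5
  endloop
 endfacet
 facet normal 0.239 0.960 -0.149
  outer loop
   vertex 1.9 4.4 4.1
   vertex 4.3 3.4 1.5
   vertex 1.0 4.5 3.3
  endloop
 endfacet
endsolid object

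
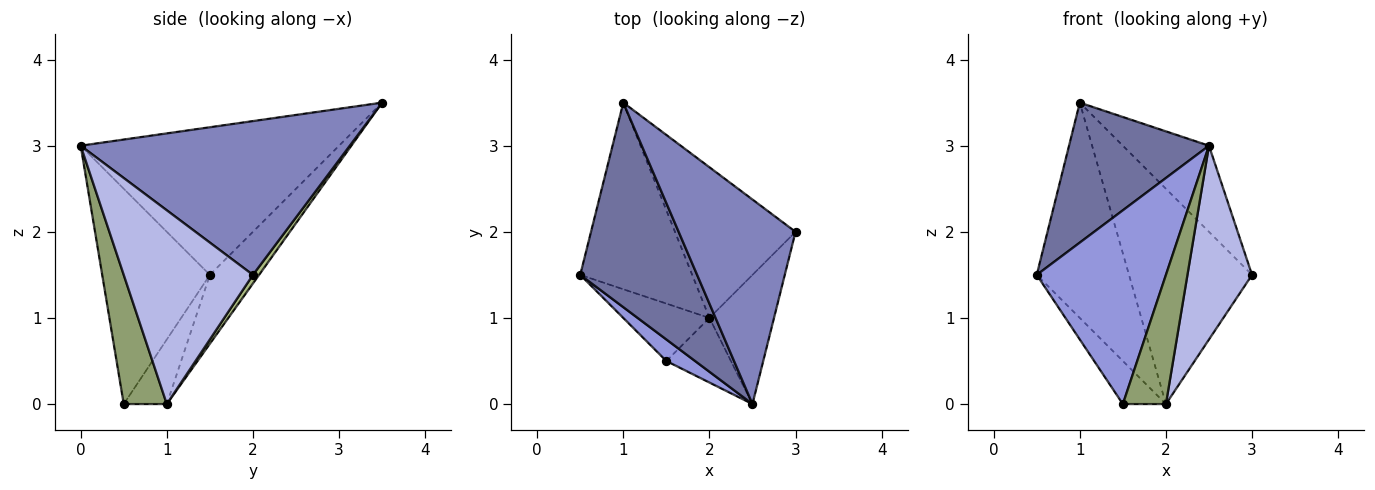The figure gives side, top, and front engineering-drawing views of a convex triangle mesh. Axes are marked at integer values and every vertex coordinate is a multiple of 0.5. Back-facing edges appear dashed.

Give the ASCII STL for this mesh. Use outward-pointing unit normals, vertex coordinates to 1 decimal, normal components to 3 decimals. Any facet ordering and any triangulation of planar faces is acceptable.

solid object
 facet normal -0.722 -0.391 0.571
  outer loop
   vertex 1.0 3.5 3.5
   vertex 0.5 1.5 1.5
   vertex 2.5 0.0 3.0
  endloop
 endfacet
 facet normal 0.772 0.247 0.586
  outer loop
   vertex 1.0 3.5 3.5
   vertex 2.5 0.0 3.0
   vertex 3.0 2.0 1.5
  endloop
 endfacet
 facet normal -0.638 -0.765 0.085
  outer loop
   vertex 1.5 0.5 0.0
   vertex 2.5 0.0 3.0
   vertex 0.5 1.5 1.5
  endloop
 endfacet
 facet normal 0.857 -0.429 -0.286
  outer loop
   vertex 2.0 1.0 0.0
   vertex 3.0 2.0 1.5
   vertex 2.5 0.0 3.0
  endloop
 endfacet
 facet normal 0.667 -0.667 -0.333
  outer loop
   vertex 2.0 1.0 0.0
   vertex 2.5 0.0 3.0
   vertex 1.5 0.5 0.0
  endloop
 endfacet
 facet normal 0.041 0.819 -0.573
  outer loop
   vertex 2.0 1.0 0.0
   vertex 1.0 3.5 3.5
   vertex 3.0 2.0 1.5
  endloop
 endfacet
 facet normal -0.374 0.701 -0.607
  outer loop
   vertex 2.0 1.0 0.0
   vertex 0.5 1.5 1.5
   vertex 1.0 3.5 3.5
  endloop
 endfacet
 facet normal -0.514 0.514 -0.686
  outer loop
   vertex 2.0 1.0 0.0
   vertex 1.5 0.5 0.0
   vertex 0.5 1.5 1.5
  endloop
 endfacet
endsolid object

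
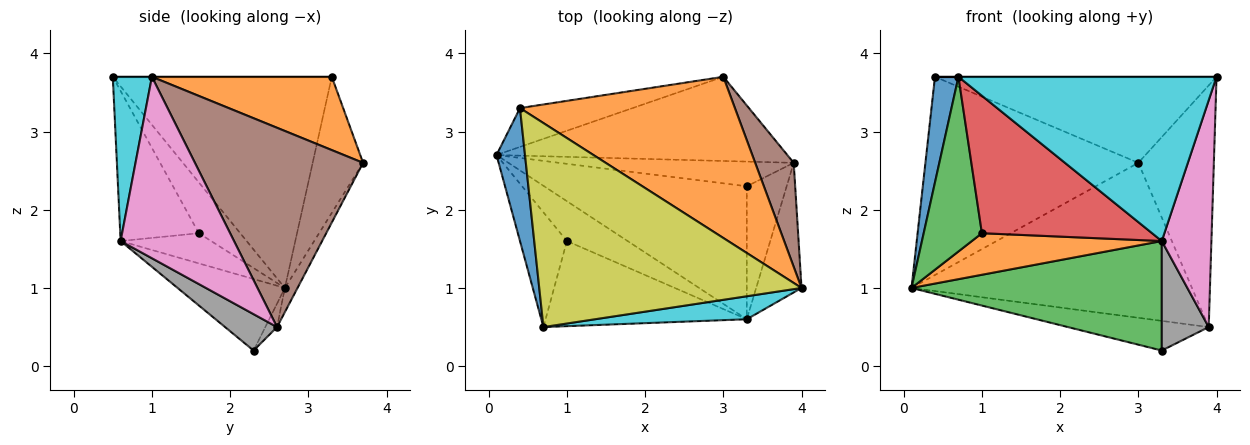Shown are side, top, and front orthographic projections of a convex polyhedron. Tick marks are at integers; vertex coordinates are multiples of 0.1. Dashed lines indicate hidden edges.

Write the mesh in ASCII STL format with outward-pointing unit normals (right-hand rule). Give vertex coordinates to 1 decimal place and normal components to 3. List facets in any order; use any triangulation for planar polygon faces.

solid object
 facet normal -0.226 0.956 -0.187
  outer loop
   vertex 0.4 3.3 3.7
   vertex 3.0 3.7 2.6
   vertex 0.1 2.7 1.0
  endloop
 endfacet
 facet normal 0.288 0.451 0.845
  outer loop
   vertex 0.4 3.3 3.7
   vertex 4.0 1.0 3.7
   vertex 3.0 3.7 2.6
  endloop
 endfacet
 facet normal -0.263 -0.613 -0.745
  outer loop
   vertex 3.3 0.6 1.6
   vertex 0.1 2.7 1.0
   vertex 3.3 2.3 0.2
  endloop
 endfacet
 facet normal -0.040 0.878 -0.477
  outer loop
   vertex 3.9 2.6 0.5
   vertex 0.1 2.7 1.0
   vertex 3.0 3.7 2.6
  endloop
 endfacet
 facet normal -0.064 0.767 -0.639
  outer loop
   vertex 3.9 2.6 0.5
   vertex 3.3 2.3 0.2
   vertex 0.1 2.7 1.0
  endloop
 endfacet
 facet normal 0.898 0.403 0.174
  outer loop
   vertex 3.9 2.6 0.5
   vertex 3.0 3.7 2.6
   vertex 4.0 1.0 3.7
  endloop
 endfacet
 facet normal 0.893 -0.391 -0.223
  outer loop
   vertex 3.9 2.6 0.5
   vertex 4.0 1.0 3.7
   vertex 3.3 0.6 1.6
  endloop
 endfacet
 facet normal 0.576 -0.520 -0.631
  outer loop
   vertex 3.9 2.6 0.5
   vertex 3.3 0.6 1.6
   vertex 3.3 2.3 0.2
  endloop
 endfacet
 facet normal 0.000 0.000 1.000
  outer loop
   vertex 0.7 0.5 3.7
   vertex 4.0 1.0 3.7
   vertex 0.4 3.3 3.7
  endloop
 endfacet
 facet normal 0.148 -0.979 0.137
  outer loop
   vertex 0.7 0.5 3.7
   vertex 3.3 0.6 1.6
   vertex 4.0 1.0 3.7
  endloop
 endfacet
 facet normal -0.985 -0.106 0.133
  outer loop
   vertex 0.7 0.5 3.7
   vertex 0.4 3.3 3.7
   vertex 0.1 2.7 1.0
  endloop
 endfacet
 facet normal -0.325 -0.683 -0.654
  outer loop
   vertex 1.0 1.6 1.7
   vertex 0.1 2.7 1.0
   vertex 3.3 0.6 1.6
  endloop
 endfacet
 facet normal -0.511 -0.718 -0.472
  outer loop
   vertex 1.0 1.6 1.7
   vertex 0.7 0.5 3.7
   vertex 0.1 2.7 1.0
  endloop
 endfacet
 facet normal -0.365 -0.791 -0.490
  outer loop
   vertex 1.0 1.6 1.7
   vertex 3.3 0.6 1.6
   vertex 0.7 0.5 3.7
  endloop
 endfacet
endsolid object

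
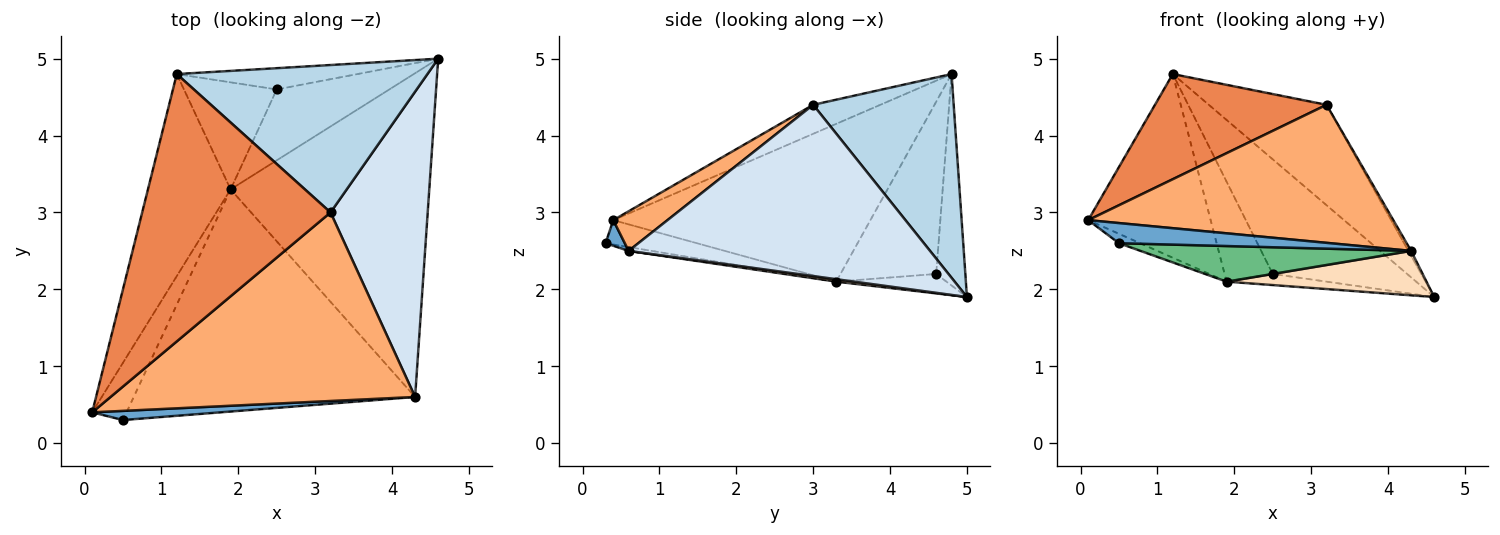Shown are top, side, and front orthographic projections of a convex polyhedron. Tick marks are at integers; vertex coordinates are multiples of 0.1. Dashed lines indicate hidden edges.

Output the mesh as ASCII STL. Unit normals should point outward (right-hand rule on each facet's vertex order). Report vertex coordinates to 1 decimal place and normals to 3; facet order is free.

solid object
 facet normal 0.082 -0.907 0.412
  outer loop
   vertex 4.3 0.6 2.5
   vertex 0.1 0.4 2.9
   vertex 0.5 0.3 2.6
  endloop
 endfacet
 facet normal -0.209 0.962 -0.178
  outer loop
   vertex 2.5 4.6 2.2
   vertex 1.2 4.8 4.8
   vertex 4.6 5.0 1.9
  endloop
 endfacet
 facet normal 0.558 0.467 0.686
  outer loop
   vertex 3.2 3.0 4.4
   vertex 4.6 5.0 1.9
   vertex 1.2 4.8 4.8
  endloop
 endfacet
 facet normal 0.870 0.008 0.493
  outer loop
   vertex 3.2 3.0 4.4
   vertex 4.3 0.6 2.5
   vertex 4.6 5.0 1.9
  endloop
 endfacet
 facet normal -0.142 -0.362 0.921
  outer loop
   vertex 3.2 3.0 4.4
   vertex 1.2 4.8 4.8
   vertex 0.1 0.4 2.9
  endloop
 endfacet
 facet normal 0.104 -0.587 0.802
  outer loop
   vertex 3.2 3.0 4.4
   vertex 0.1 0.4 2.9
   vertex 4.3 0.6 2.5
  endloop
 endfacet
 facet normal -0.168 0.153 -0.974
  outer loop
   vertex 1.9 3.3 2.1
   vertex 2.5 4.6 2.2
   vertex 4.6 5.0 1.9
  endloop
 endfacet
 facet normal 0.012 -0.136 -0.991
  outer loop
   vertex 1.9 3.3 2.1
   vertex 4.6 5.0 1.9
   vertex 4.3 0.6 2.5
  endloop
 endfacet
 facet normal -0.013 -0.158 -0.987
  outer loop
   vertex 1.9 3.3 2.1
   vertex 4.3 0.6 2.5
   vertex 0.5 0.3 2.6
  endloop
 endfacet
 facet normal -0.573 0.133 -0.809
  outer loop
   vertex 1.9 3.3 2.1
   vertex 0.5 0.3 2.6
   vertex 0.1 0.4 2.9
  endloop
 endfacet
 facet normal -0.816 0.389 -0.428
  outer loop
   vertex 1.9 3.3 2.1
   vertex 0.1 0.4 2.9
   vertex 1.2 4.8 4.8
  endloop
 endfacet
 facet normal -0.805 0.405 -0.434
  outer loop
   vertex 1.9 3.3 2.1
   vertex 1.2 4.8 4.8
   vertex 2.5 4.6 2.2
  endloop
 endfacet
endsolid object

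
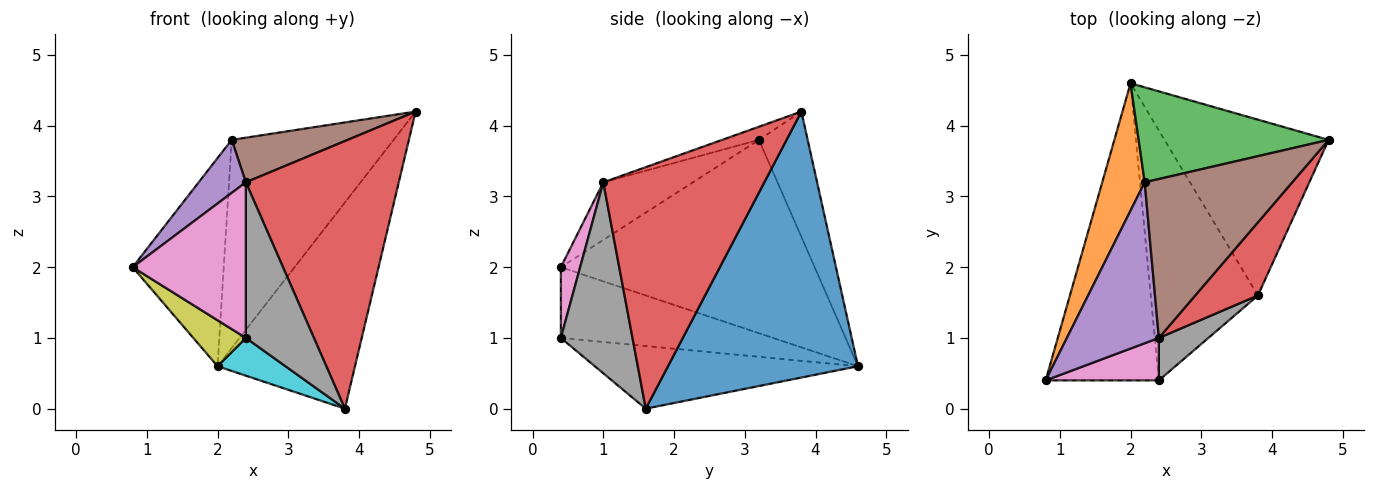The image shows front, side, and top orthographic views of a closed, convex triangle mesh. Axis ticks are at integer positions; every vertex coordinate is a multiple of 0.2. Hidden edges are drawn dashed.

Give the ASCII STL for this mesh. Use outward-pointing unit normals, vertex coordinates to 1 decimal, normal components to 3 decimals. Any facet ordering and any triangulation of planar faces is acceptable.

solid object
 facet normal 0.725 0.524 -0.447
  outer loop
   vertex 3.8 1.6 0.0
   vertex 2.0 4.6 0.6
   vertex 4.8 3.8 4.2
  endloop
 endfacet
 facet normal -0.922 0.331 0.202
  outer loop
   vertex 2.2 3.2 3.8
   vertex 2.0 4.6 0.6
   vertex 0.8 0.4 2.0
  endloop
 endfacet
 facet normal -0.264 0.877 0.400
  outer loop
   vertex 2.2 3.2 3.8
   vertex 4.8 3.8 4.2
   vertex 2.0 4.6 0.6
  endloop
 endfacet
 facet normal 0.713 -0.677 0.185
  outer loop
   vertex 2.4 1.0 3.2
   vertex 3.8 1.6 0.0
   vertex 4.8 3.8 4.2
  endloop
 endfacet
 facet normal -0.511 -0.269 0.816
  outer loop
   vertex 2.4 1.0 3.2
   vertex 2.2 3.2 3.8
   vertex 0.8 0.4 2.0
  endloop
 endfacet
 facet normal -0.085 -0.269 0.959
  outer loop
   vertex 2.4 1.0 3.2
   vertex 4.8 3.8 4.2
   vertex 2.2 3.2 3.8
  endloop
 endfacet
 facet normal 0.162 -0.952 0.260
  outer loop
   vertex 2.4 0.4 1.0
   vertex 2.4 1.0 3.2
   vertex 0.8 0.4 2.0
  endloop
 endfacet
 facet normal 0.712 -0.677 0.185
  outer loop
   vertex 2.4 0.4 1.0
   vertex 3.8 1.6 0.0
   vertex 2.4 1.0 3.2
  endloop
 endfacet
 facet normal -0.525 -0.130 -0.841
  outer loop
   vertex 2.4 0.4 1.0
   vertex 0.8 0.4 2.0
   vertex 2.0 4.6 0.6
  endloop
 endfacet
 facet normal -0.501 -0.129 -0.856
  outer loop
   vertex 2.4 0.4 1.0
   vertex 2.0 4.6 0.6
   vertex 3.8 1.6 0.0
  endloop
 endfacet
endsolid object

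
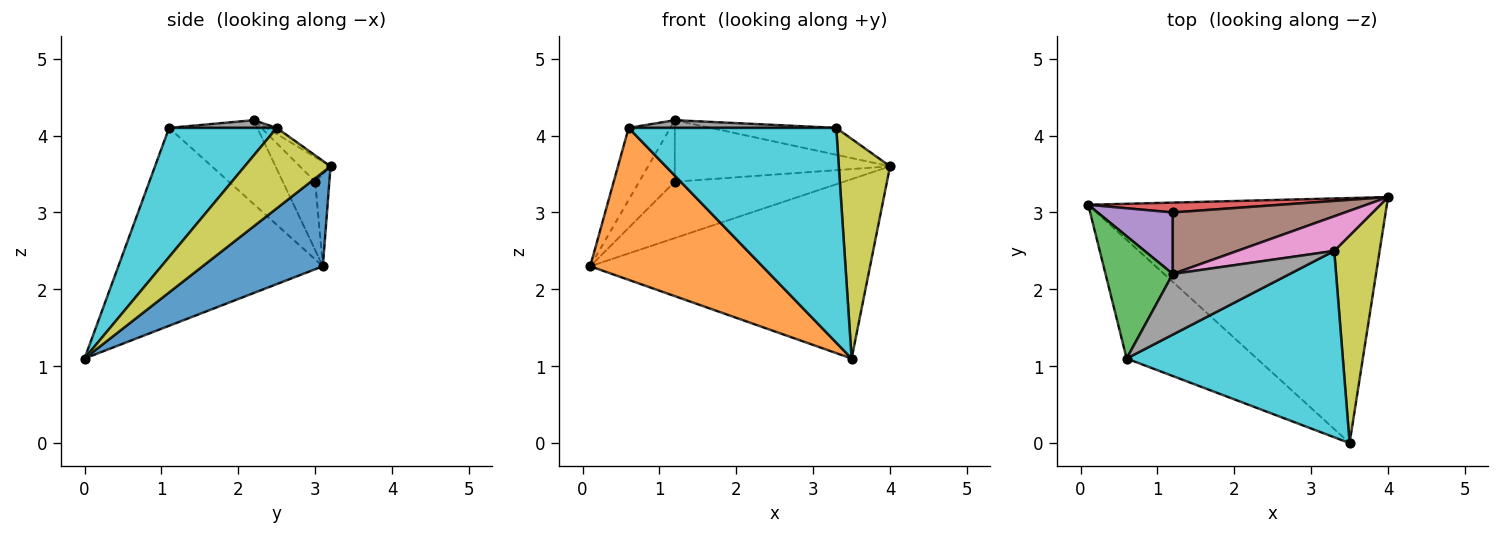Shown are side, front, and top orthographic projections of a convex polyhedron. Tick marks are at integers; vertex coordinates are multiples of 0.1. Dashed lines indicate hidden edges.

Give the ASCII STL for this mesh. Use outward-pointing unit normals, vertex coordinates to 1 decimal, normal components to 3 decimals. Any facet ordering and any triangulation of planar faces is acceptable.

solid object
 facet normal 0.246 0.573 -0.782
  outer loop
   vertex 3.5 0.0 1.1
   vertex 0.1 3.1 2.3
   vertex 4.0 3.2 3.6
  endloop
 endfacet
 facet normal -0.683 -0.575 -0.450
  outer loop
   vertex 0.6 1.1 4.1
   vertex 0.1 3.1 2.3
   vertex 3.5 0.0 1.1
  endloop
 endfacet
 facet normal -0.732 0.346 0.587
  outer loop
   vertex 0.6 1.1 4.1
   vertex 1.2 2.2 4.2
   vertex 0.1 3.1 2.3
  endloop
 endfacet
 facet normal -0.082 0.982 0.172
  outer loop
   vertex 1.2 3.0 3.4
   vertex 4.0 3.2 3.6
   vertex 0.1 3.1 2.3
  endloop
 endfacet
 facet normal -0.541 0.595 0.595
  outer loop
   vertex 1.2 3.0 3.4
   vertex 0.1 3.1 2.3
   vertex 1.2 2.2 4.2
  endloop
 endfacet
 facet normal -0.101 0.704 0.704
  outer loop
   vertex 1.2 3.0 3.4
   vertex 1.2 2.2 4.2
   vertex 4.0 3.2 3.6
  endloop
 endfacet
 facet normal -0.050 0.613 0.788
  outer loop
   vertex 3.3 2.5 4.1
   vertex 4.0 3.2 3.6
   vertex 1.2 2.2 4.2
  endloop
 endfacet
 facet normal 0.065 -0.125 0.990
  outer loop
   vertex 3.3 2.5 4.1
   vertex 1.2 2.2 4.2
   vertex 0.6 1.1 4.1
  endloop
 endfacet
 facet normal 0.773 -0.461 0.436
  outer loop
   vertex 3.3 2.5 4.1
   vertex 3.5 0.0 1.1
   vertex 4.0 3.2 3.6
  endloop
 endfacet
 facet normal 0.365 -0.703 0.610
  outer loop
   vertex 3.3 2.5 4.1
   vertex 0.6 1.1 4.1
   vertex 3.5 0.0 1.1
  endloop
 endfacet
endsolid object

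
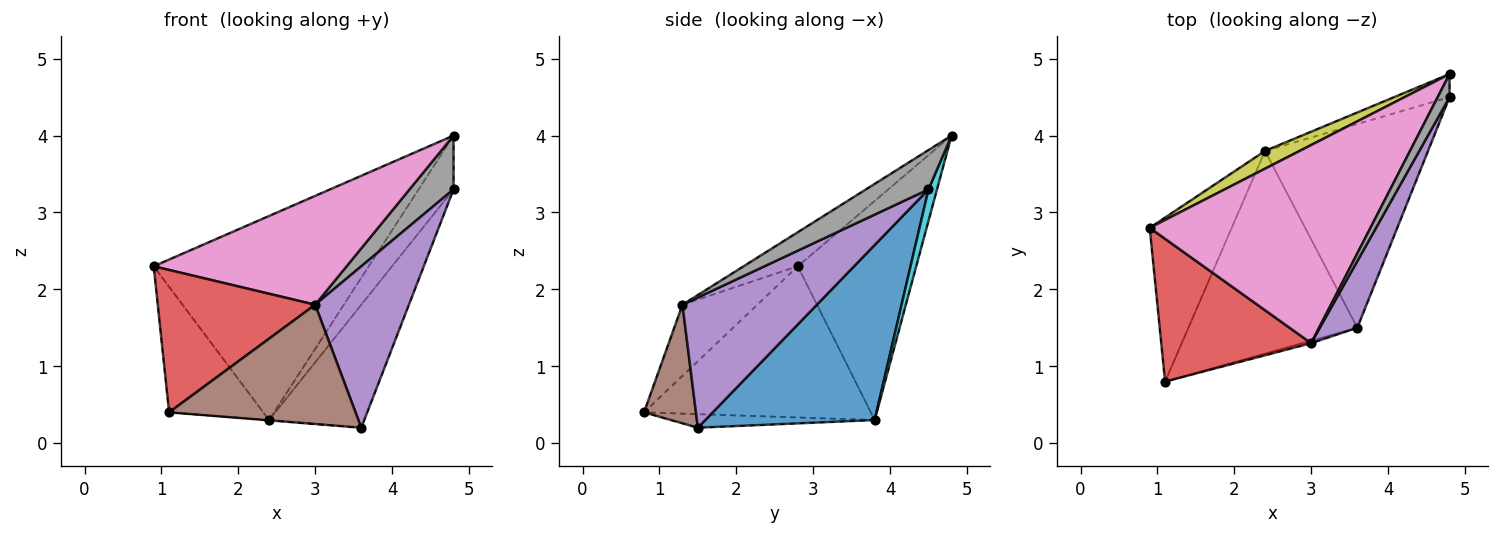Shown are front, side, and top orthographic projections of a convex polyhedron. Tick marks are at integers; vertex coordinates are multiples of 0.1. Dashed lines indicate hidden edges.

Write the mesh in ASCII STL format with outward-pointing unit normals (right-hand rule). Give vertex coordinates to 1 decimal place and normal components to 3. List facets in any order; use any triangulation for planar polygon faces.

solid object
 facet normal 0.677 0.381 -0.630
  outer loop
   vertex 2.4 3.8 0.3
   vertex 4.8 4.5 3.3
   vertex 3.6 1.5 0.2
  endloop
 endfacet
 facet normal -0.826 0.343 -0.448
  outer loop
   vertex 2.4 3.8 0.3
   vertex 1.1 0.8 0.4
   vertex 0.9 2.8 2.3
  endloop
 endfacet
 facet normal -0.080 0.002 -0.997
  outer loop
   vertex 2.4 3.8 0.3
   vertex 3.6 1.5 0.2
   vertex 1.1 0.8 0.4
  endloop
 endfacet
 facet normal -0.318 -0.669 0.671
  outer loop
   vertex 3.0 1.3 1.8
   vertex 0.9 2.8 2.3
   vertex 1.1 0.8 0.4
  endloop
 endfacet
 facet normal 0.798 -0.557 0.230
  outer loop
   vertex 3.0 1.3 1.8
   vertex 3.6 1.5 0.2
   vertex 4.8 4.5 3.3
  endloop
 endfacet
 facet normal 0.268 -0.963 -0.020
  outer loop
   vertex 3.0 1.3 1.8
   vertex 1.1 0.8 0.4
   vertex 3.6 1.5 0.2
  endloop
 endfacet
 facet normal -0.134 -0.477 0.869
  outer loop
   vertex 4.8 4.8 4.0
   vertex 0.9 2.8 2.3
   vertex 3.0 1.3 1.8
  endloop
 endfacet
 facet normal 0.794 -0.559 0.240
  outer loop
   vertex 4.8 4.8 4.0
   vertex 3.0 1.3 1.8
   vertex 4.8 4.5 3.3
  endloop
 endfacet
 facet normal -0.481 0.873 0.076
  outer loop
   vertex 4.8 4.8 4.0
   vertex 2.4 3.8 0.3
   vertex 0.9 2.8 2.3
  endloop
 endfacet
 facet normal 0.219 0.897 -0.384
  outer loop
   vertex 4.8 4.8 4.0
   vertex 4.8 4.5 3.3
   vertex 2.4 3.8 0.3
  endloop
 endfacet
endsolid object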